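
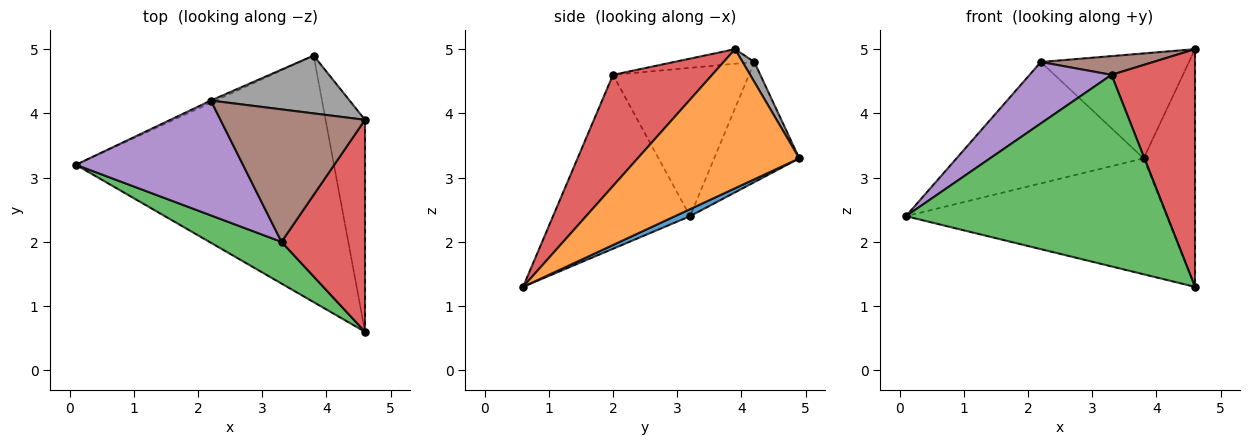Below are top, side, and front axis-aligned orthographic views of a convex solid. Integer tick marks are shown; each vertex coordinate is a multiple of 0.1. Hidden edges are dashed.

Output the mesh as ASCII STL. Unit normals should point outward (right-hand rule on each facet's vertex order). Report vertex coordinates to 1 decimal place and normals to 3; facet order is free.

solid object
 facet normal 0.025 0.425 -0.905
  outer loop
   vertex 3.8 4.9 3.3
   vertex 4.6 0.6 1.3
   vertex 0.1 3.2 2.4
  endloop
 endfacet
 facet normal 0.920 0.293 -0.261
  outer loop
   vertex 3.8 4.9 3.3
   vertex 4.6 3.9 5.0
   vertex 4.6 0.6 1.3
  endloop
 endfacet
 facet normal -0.456 -0.870 0.189
  outer loop
   vertex 3.3 2.0 4.6
   vertex 0.1 3.2 2.4
   vertex 4.6 0.6 1.3
  endloop
 endfacet
 facet normal 0.663 -0.559 0.498
  outer loop
   vertex 3.3 2.0 4.6
   vertex 4.6 0.6 1.3
   vertex 4.6 3.9 5.0
  endloop
 endfacet
 facet normal -0.617 -0.371 0.694
  outer loop
   vertex 2.2 4.2 4.8
   vertex 0.1 3.2 2.4
   vertex 3.3 2.0 4.6
  endloop
 endfacet
 facet normal -0.100 -0.139 0.985
  outer loop
   vertex 2.2 4.2 4.8
   vertex 3.3 2.0 4.6
   vertex 4.6 3.9 5.0
  endloop
 endfacet
 facet normal -0.414 0.910 -0.017
  outer loop
   vertex 2.2 4.2 4.8
   vertex 3.8 4.9 3.3
   vertex 0.1 3.2 2.4
  endloop
 endfacet
 facet normal 0.069 0.874 0.481
  outer loop
   vertex 2.2 4.2 4.8
   vertex 4.6 3.9 5.0
   vertex 3.8 4.9 3.3
  endloop
 endfacet
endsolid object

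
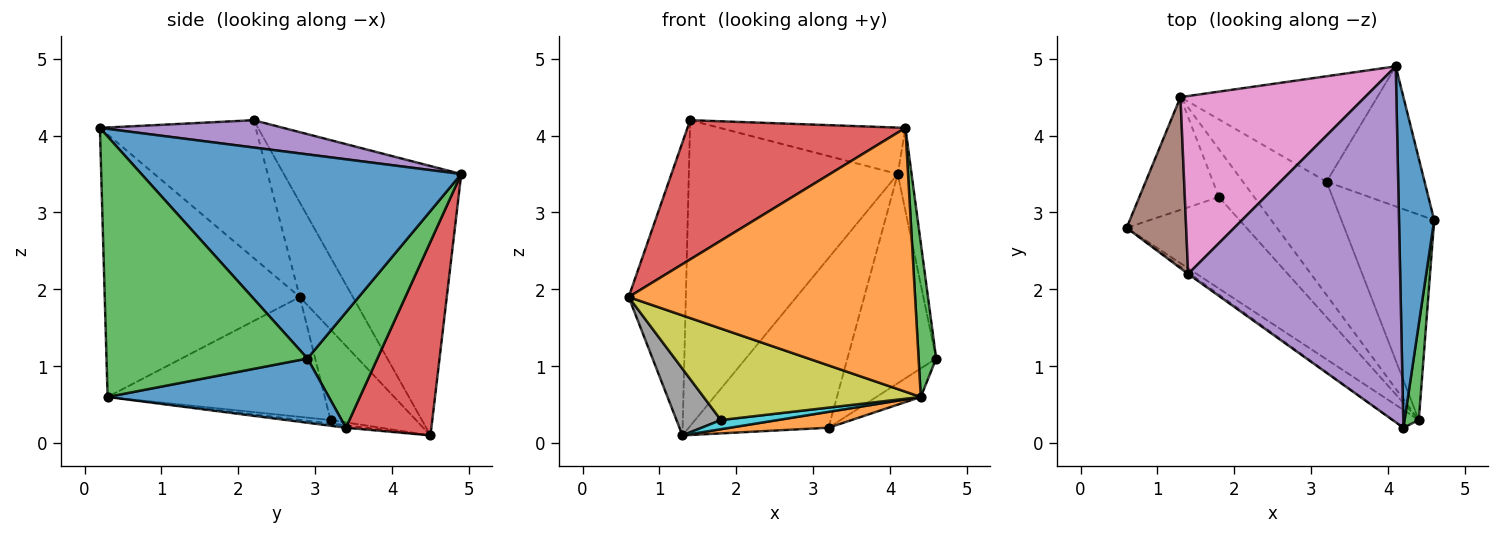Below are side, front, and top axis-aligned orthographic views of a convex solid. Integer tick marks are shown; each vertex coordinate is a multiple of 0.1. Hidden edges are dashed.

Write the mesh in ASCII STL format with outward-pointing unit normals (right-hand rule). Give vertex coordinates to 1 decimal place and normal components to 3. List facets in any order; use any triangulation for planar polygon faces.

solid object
 facet normal 0.985 0.043 0.170
  outer loop
   vertex 4.1 4.9 3.5
   vertex 4.2 0.2 4.1
   vertex 4.6 2.9 1.1
  endloop
 endfacet
 facet normal -0.562 -0.825 -0.056
  outer loop
   vertex 4.4 0.3 0.6
   vertex 4.2 0.2 4.1
   vertex 0.6 2.8 1.9
  endloop
 endfacet
 facet normal 0.995 -0.087 0.054
  outer loop
   vertex 4.4 0.3 0.6
   vertex 4.6 2.9 1.1
   vertex 4.2 0.2 4.1
  endloop
 endfacet
 facet normal -0.581 -0.814 -0.010
  outer loop
   vertex 1.4 2.2 4.2
   vertex 0.6 2.8 1.9
   vertex 4.2 0.2 4.1
  endloop
 endfacet
 facet normal 0.127 0.128 0.984
  outer loop
   vertex 1.4 2.2 4.2
   vertex 4.2 0.2 4.1
   vertex 4.1 4.9 3.5
  endloop
 endfacet
 facet normal -0.625 0.674 0.393
  outer loop
   vertex 1.4 2.2 4.2
   vertex 1.3 4.5 0.1
   vertex 0.6 2.8 1.9
  endloop
 endfacet
 facet normal -0.592 0.697 0.405
  outer loop
   vertex 1.4 2.2 4.2
   vertex 4.1 4.9 3.5
   vertex 1.3 4.5 0.1
  endloop
 endfacet
 facet normal -0.699 -0.364 -0.615
  outer loop
   vertex 1.8 3.2 0.3
   vertex 0.6 2.8 1.9
   vertex 1.3 4.5 0.1
  endloop
 endfacet
 facet normal -0.577 -0.577 -0.577
  outer loop
   vertex 1.8 3.2 0.3
   vertex 4.4 0.3 0.6
   vertex 0.6 2.8 1.9
  endloop
 endfacet
 facet normal -0.096 -0.187 -0.978
  outer loop
   vertex 1.8 3.2 0.3
   vertex 1.3 4.5 0.1
   vertex 4.4 0.3 0.6
  endloop
 endfacet
 facet normal 0.566 0.114 -0.817
  outer loop
   vertex 3.2 3.4 0.2
   vertex 4.6 2.9 1.1
   vertex 4.4 0.3 0.6
  endloop
 endfacet
 facet normal -0.028 -0.139 -0.990
  outer loop
   vertex 3.2 3.4 0.2
   vertex 4.4 0.3 0.6
   vertex 1.3 4.5 0.1
  endloop
 endfacet
 facet normal 0.548 0.695 -0.465
  outer loop
   vertex 3.2 3.4 0.2
   vertex 4.1 4.9 3.5
   vertex 4.6 2.9 1.1
  endloop
 endfacet
 facet normal 0.461 0.754 -0.468
  outer loop
   vertex 3.2 3.4 0.2
   vertex 1.3 4.5 0.1
   vertex 4.1 4.9 3.5
  endloop
 endfacet
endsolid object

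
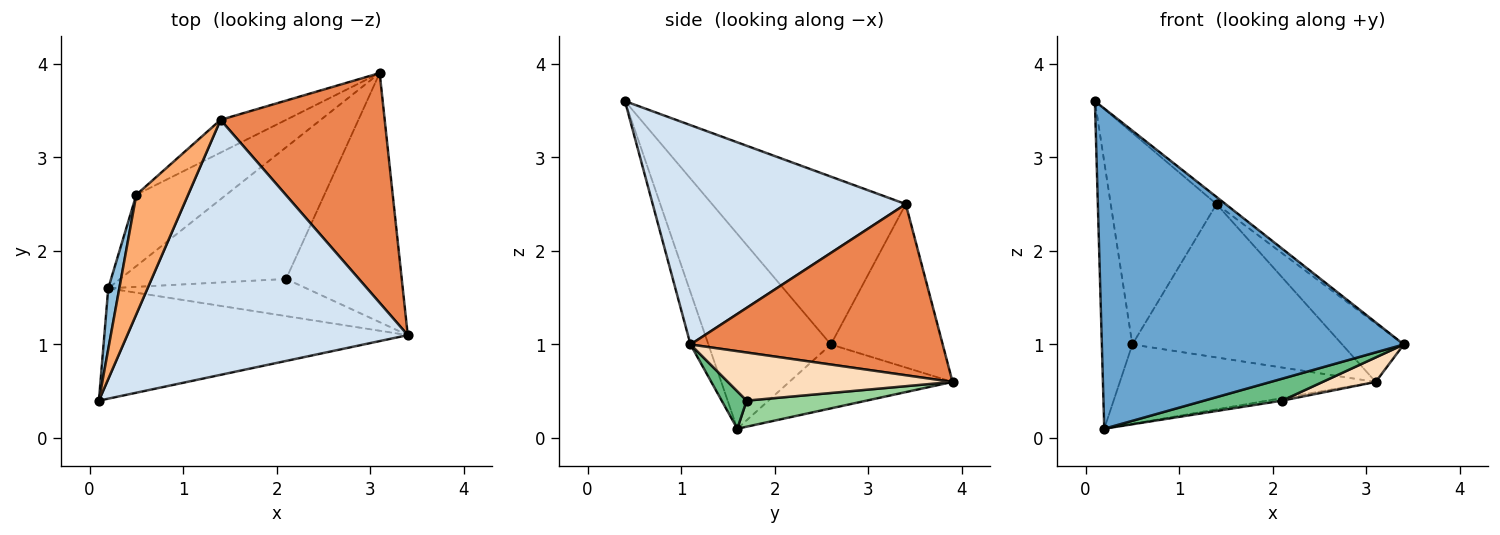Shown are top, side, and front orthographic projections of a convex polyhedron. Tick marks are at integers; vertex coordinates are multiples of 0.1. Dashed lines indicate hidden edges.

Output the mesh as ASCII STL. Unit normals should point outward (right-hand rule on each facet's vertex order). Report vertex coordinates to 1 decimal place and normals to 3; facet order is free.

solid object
 facet normal -0.056 -0.944 -0.325
  outer loop
   vertex 0.2 1.6 0.1
   vertex 3.4 1.1 1.0
   vertex 0.1 0.4 3.6
  endloop
 endfacet
 facet normal -0.969 0.241 0.055
  outer loop
   vertex 0.5 2.6 1.0
   vertex 0.2 1.6 0.1
   vertex 0.1 0.4 3.6
  endloop
 endfacet
 facet normal -0.429 0.672 -0.604
  outer loop
   vertex 0.5 2.6 1.0
   vertex 3.1 3.9 0.6
   vertex 0.2 1.6 0.1
  endloop
 endfacet
 facet normal 0.616 0.022 0.788
  outer loop
   vertex 1.4 3.4 2.5
   vertex 0.1 0.4 3.6
   vertex 3.4 1.1 1.0
  endloop
 endfacet
 facet normal 0.711 0.174 0.682
  outer loop
   vertex 1.4 3.4 2.5
   vertex 3.4 1.1 1.0
   vertex 3.1 3.9 0.6
  endloop
 endfacet
 facet normal -0.847 0.463 0.261
  outer loop
   vertex 1.4 3.4 2.5
   vertex 0.5 2.6 1.0
   vertex 0.1 0.4 3.6
  endloop
 endfacet
 facet normal -0.462 0.867 -0.185
  outer loop
   vertex 1.4 3.4 2.5
   vertex 3.1 3.9 0.6
   vertex 0.5 2.6 1.0
  endloop
 endfacet
 facet normal 0.383 -0.090 -0.919
  outer loop
   vertex 2.1 1.7 0.4
   vertex 3.1 3.9 0.6
   vertex 3.4 1.1 1.0
  endloop
 endfacet
 facet normal 0.161 -0.502 -0.850
  outer loop
   vertex 2.1 1.7 0.4
   vertex 3.4 1.1 1.0
   vertex 0.2 1.6 0.1
  endloop
 endfacet
 facet normal 0.155 0.019 -0.988
  outer loop
   vertex 2.1 1.7 0.4
   vertex 0.2 1.6 0.1
   vertex 3.1 3.9 0.6
  endloop
 endfacet
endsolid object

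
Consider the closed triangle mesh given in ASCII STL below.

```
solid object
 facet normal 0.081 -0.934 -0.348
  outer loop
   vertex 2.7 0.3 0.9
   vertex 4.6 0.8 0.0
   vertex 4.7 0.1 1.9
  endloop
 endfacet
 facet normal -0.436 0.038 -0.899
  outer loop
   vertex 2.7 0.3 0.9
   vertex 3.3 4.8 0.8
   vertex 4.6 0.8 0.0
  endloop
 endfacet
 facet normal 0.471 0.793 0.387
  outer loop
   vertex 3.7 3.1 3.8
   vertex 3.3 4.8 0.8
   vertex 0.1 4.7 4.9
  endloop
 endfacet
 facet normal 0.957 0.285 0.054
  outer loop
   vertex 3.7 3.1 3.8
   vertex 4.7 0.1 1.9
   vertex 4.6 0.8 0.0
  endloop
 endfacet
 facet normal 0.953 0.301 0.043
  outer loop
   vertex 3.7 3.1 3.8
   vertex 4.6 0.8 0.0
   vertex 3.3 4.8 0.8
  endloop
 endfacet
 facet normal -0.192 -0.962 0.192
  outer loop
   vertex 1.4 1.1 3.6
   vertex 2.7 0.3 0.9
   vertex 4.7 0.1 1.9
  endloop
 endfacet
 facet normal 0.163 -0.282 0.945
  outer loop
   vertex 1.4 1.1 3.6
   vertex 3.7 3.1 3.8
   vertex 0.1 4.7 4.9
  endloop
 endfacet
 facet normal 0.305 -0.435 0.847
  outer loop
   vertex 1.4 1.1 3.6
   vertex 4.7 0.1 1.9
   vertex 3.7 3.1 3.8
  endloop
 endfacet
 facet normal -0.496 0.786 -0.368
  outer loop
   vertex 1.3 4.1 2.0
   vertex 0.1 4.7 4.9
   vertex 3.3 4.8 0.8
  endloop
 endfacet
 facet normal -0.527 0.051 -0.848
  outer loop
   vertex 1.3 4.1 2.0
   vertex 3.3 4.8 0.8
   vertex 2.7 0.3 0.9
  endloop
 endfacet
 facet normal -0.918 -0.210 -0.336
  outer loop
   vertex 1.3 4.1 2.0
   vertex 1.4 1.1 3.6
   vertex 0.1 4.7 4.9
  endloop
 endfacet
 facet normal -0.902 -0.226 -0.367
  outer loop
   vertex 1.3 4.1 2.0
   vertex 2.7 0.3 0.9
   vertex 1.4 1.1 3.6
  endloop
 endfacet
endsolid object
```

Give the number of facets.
12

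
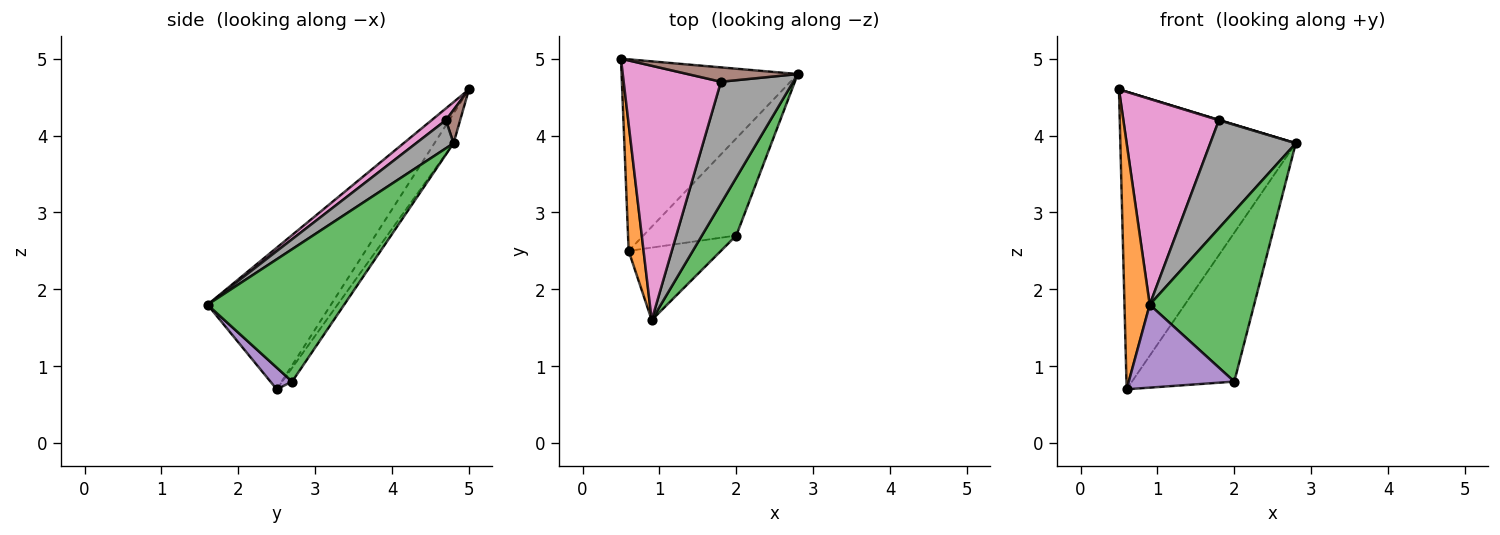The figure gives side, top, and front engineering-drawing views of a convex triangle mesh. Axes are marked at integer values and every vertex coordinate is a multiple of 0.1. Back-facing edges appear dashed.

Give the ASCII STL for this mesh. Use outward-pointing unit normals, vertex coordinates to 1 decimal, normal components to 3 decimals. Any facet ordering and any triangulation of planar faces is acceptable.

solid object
 facet normal -0.091 0.837 -0.539
  outer loop
   vertex 0.6 2.5 0.7
   vertex 0.5 5.0 4.6
   vertex 2.8 4.8 3.9
  endloop
 endfacet
 facet normal -0.975 -0.199 0.103
  outer loop
   vertex 0.6 2.5 0.7
   vertex 0.9 1.6 1.8
   vertex 0.5 5.0 4.6
  endloop
 endfacet
 facet normal 0.778 -0.595 0.202
  outer loop
   vertex 2.0 2.7 0.8
   vertex 2.8 4.8 3.9
   vertex 0.9 1.6 1.8
  endloop
 endfacet
 facet normal -0.080 0.835 -0.545
  outer loop
   vertex 2.0 2.7 0.8
   vertex 0.6 2.5 0.7
   vertex 2.8 4.8 3.9
  endloop
 endfacet
 facet normal 0.153 -0.744 -0.650
  outer loop
   vertex 2.0 2.7 0.8
   vertex 0.9 1.6 1.8
   vertex 0.6 2.5 0.7
  endloop
 endfacet
 facet normal 0.289 -0.022 0.957
  outer loop
   vertex 1.8 4.7 4.2
   vertex 2.8 4.8 3.9
   vertex 0.5 5.0 4.6
  endloop
 endfacet
 facet normal 0.094 -0.626 0.774
  outer loop
   vertex 1.8 4.7 4.2
   vertex 0.5 5.0 4.6
   vertex 0.9 1.6 1.8
  endloop
 endfacet
 facet normal 0.279 -0.637 0.718
  outer loop
   vertex 1.8 4.7 4.2
   vertex 0.9 1.6 1.8
   vertex 2.8 4.8 3.9
  endloop
 endfacet
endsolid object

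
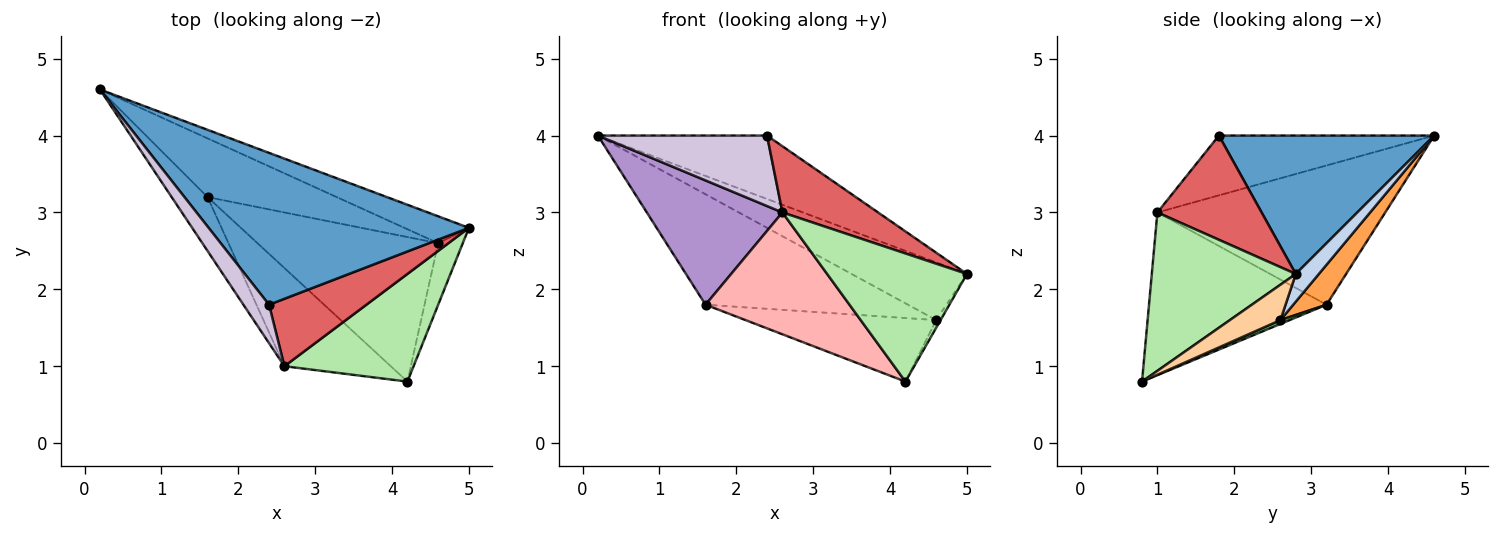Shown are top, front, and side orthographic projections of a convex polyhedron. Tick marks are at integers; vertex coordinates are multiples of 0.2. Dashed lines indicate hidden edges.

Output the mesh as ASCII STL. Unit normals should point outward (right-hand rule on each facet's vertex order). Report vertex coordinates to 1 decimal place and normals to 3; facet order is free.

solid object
 facet normal 0.440 0.346 0.828
  outer loop
   vertex 2.4 1.8 4.0
   vertex 5.0 2.8 2.2
   vertex 0.2 4.6 4.0
  endloop
 endfacet
 facet normal 0.178 0.892 -0.416
  outer loop
   vertex 4.6 2.6 1.6
   vertex 0.2 4.6 4.0
   vertex 5.0 2.8 2.2
  endloop
 endfacet
 facet normal 0.144 0.874 -0.465
  outer loop
   vertex 4.6 2.6 1.6
   vertex 1.6 3.2 1.8
   vertex 0.2 4.6 4.0
  endloop
 endfacet
 facet normal 0.819 0.071 -0.570
  outer loop
   vertex 4.6 2.6 1.6
   vertex 5.0 2.8 2.2
   vertex 4.2 0.8 0.8
  endloop
 endfacet
 facet normal 0.019 0.402 -0.915
  outer loop
   vertex 4.6 2.6 1.6
   vertex 4.2 0.8 0.8
   vertex 1.6 3.2 1.8
  endloop
 endfacet
 facet normal 0.619 -0.601 0.505
  outer loop
   vertex 2.6 1.0 3.0
   vertex 4.2 0.8 0.8
   vertex 5.0 2.8 2.2
  endloop
 endfacet
 facet normal 0.607 -0.557 0.567
  outer loop
   vertex 2.6 1.0 3.0
   vertex 5.0 2.8 2.2
   vertex 2.4 1.8 4.0
  endloop
 endfacet
 facet normal -0.693 -0.562 -0.453
  outer loop
   vertex 2.6 1.0 3.0
   vertex 1.6 3.2 1.8
   vertex 4.2 0.8 0.8
  endloop
 endfacet
 facet normal -0.839 -0.499 -0.216
  outer loop
   vertex 2.6 1.0 3.0
   vertex 0.2 4.6 4.0
   vertex 1.6 3.2 1.8
  endloop
 endfacet
 facet normal -0.745 -0.585 0.319
  outer loop
   vertex 2.6 1.0 3.0
   vertex 2.4 1.8 4.0
   vertex 0.2 4.6 4.0
  endloop
 endfacet
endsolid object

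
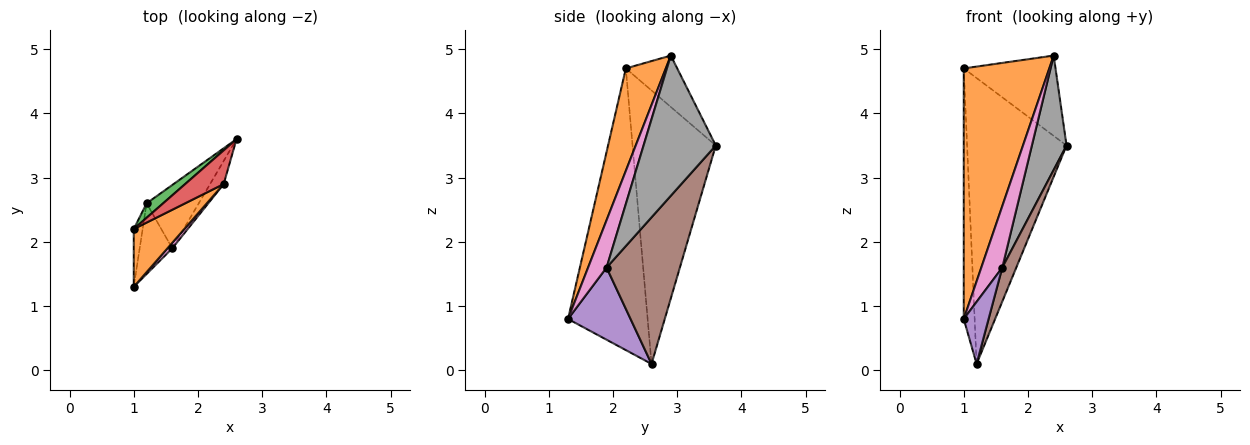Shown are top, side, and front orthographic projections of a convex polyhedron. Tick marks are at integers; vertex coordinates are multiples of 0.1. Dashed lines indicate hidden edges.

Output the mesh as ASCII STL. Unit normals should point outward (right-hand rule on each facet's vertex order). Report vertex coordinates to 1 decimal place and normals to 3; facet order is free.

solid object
 facet normal -0.990 0.136 -0.031
  outer loop
   vertex 1.0 2.2 4.7
   vertex 1.2 2.6 0.1
   vertex 1.0 1.3 0.8
  endloop
 endfacet
 facet normal 0.414 -0.887 0.205
  outer loop
   vertex 1.0 2.2 4.7
   vertex 1.0 1.3 0.8
   vertex 2.4 2.9 4.9
  endloop
 endfacet
 facet normal -0.641 0.766 0.039
  outer loop
   vertex 1.0 2.2 4.7
   vertex 2.6 3.6 3.5
   vertex 1.2 2.6 0.1
  endloop
 endfacet
 facet normal -0.459 0.819 0.344
  outer loop
   vertex 1.0 2.2 4.7
   vertex 2.4 2.9 4.9
   vertex 2.6 3.6 3.5
  endloop
 endfacet
 facet normal 0.857 -0.340 -0.387
  outer loop
   vertex 1.6 1.9 1.6
   vertex 1.0 1.3 0.8
   vertex 1.2 2.6 0.1
  endloop
 endfacet
 facet normal 0.927 -0.177 -0.330
  outer loop
   vertex 1.6 1.9 1.6
   vertex 1.2 2.6 0.1
   vertex 2.6 3.6 3.5
  endloop
 endfacet
 facet normal 0.659 -0.749 0.067
  outer loop
   vertex 1.6 1.9 1.6
   vertex 2.4 2.9 4.9
   vertex 1.0 1.3 0.8
  endloop
 endfacet
 facet normal 0.898 -0.431 -0.087
  outer loop
   vertex 1.6 1.9 1.6
   vertex 2.6 3.6 3.5
   vertex 2.4 2.9 4.9
  endloop
 endfacet
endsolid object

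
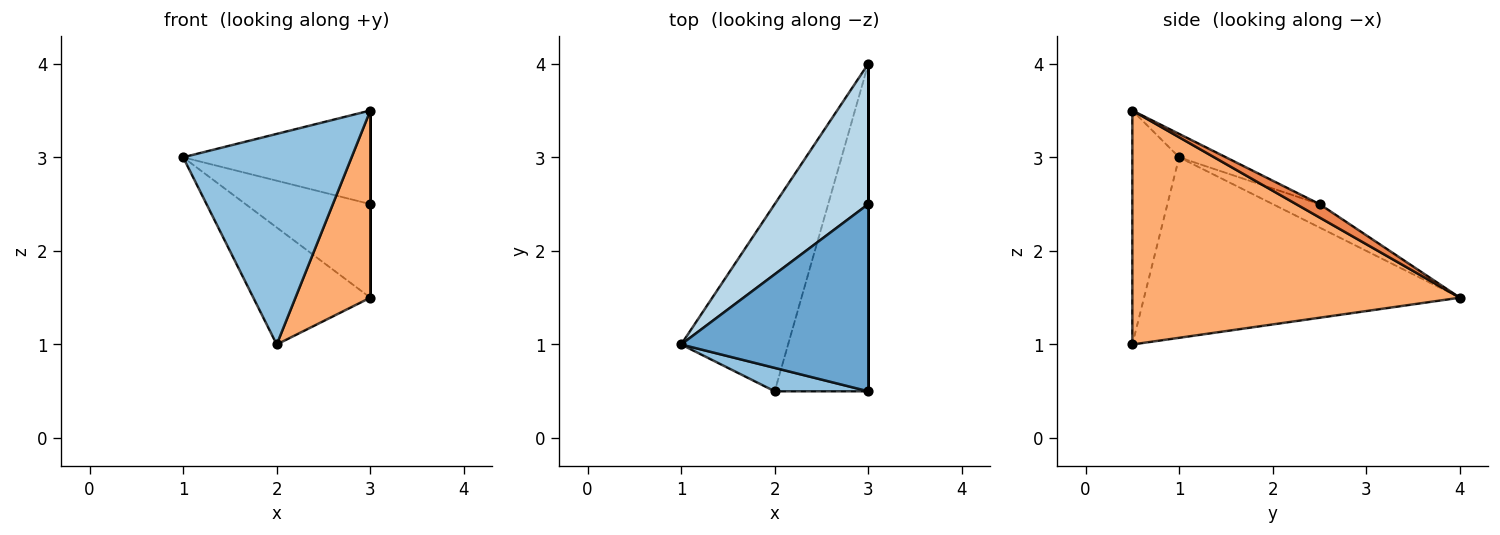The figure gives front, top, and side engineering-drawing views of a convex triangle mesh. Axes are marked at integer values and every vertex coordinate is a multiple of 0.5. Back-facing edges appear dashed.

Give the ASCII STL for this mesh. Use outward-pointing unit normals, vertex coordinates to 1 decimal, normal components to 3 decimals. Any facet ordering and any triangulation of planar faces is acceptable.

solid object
 facet normal -0.111 0.444 0.889
  outer loop
   vertex 3.0 0.5 3.5
   vertex 3.0 2.5 2.5
   vertex 1.0 1.0 3.0
  endloop
 endfacet
 facet normal -0.266 -0.958 0.106
  outer loop
   vertex 2.0 0.5 1.0
   vertex 3.0 0.5 3.5
   vertex 1.0 1.0 3.0
  endloop
 endfacet
 facet normal -0.204 0.543 0.815
  outer loop
   vertex 3.0 4.0 1.5
   vertex 1.0 1.0 3.0
   vertex 3.0 2.5 2.5
  endloop
 endfacet
 facet normal -0.820 0.304 -0.486
  outer loop
   vertex 3.0 4.0 1.5
   vertex 2.0 0.5 1.0
   vertex 1.0 1.0 3.0
  endloop
 endfacet
 facet normal 1.000 0.000 0.000
  outer loop
   vertex 3.0 4.0 1.5
   vertex 3.0 2.5 2.5
   vertex 3.0 0.5 3.5
  endloop
 endfacet
 facet normal 0.908 -0.208 -0.363
  outer loop
   vertex 3.0 4.0 1.5
   vertex 3.0 0.5 3.5
   vertex 2.0 0.5 1.0
  endloop
 endfacet
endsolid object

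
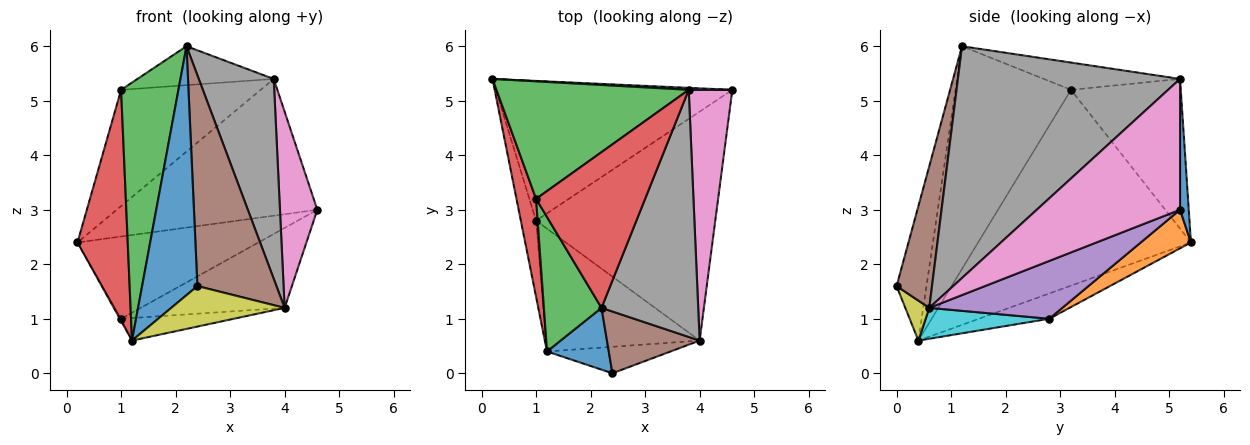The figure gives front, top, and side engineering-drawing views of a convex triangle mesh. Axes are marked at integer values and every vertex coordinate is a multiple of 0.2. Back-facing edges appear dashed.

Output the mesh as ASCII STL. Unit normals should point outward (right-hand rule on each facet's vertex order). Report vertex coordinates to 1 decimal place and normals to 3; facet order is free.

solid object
 facet normal 0.043 0.999 0.014
  outer loop
   vertex 3.8 5.2 5.4
   vertex 4.6 5.2 3.0
   vertex 0.2 5.4 2.4
  endloop
 endfacet
 facet normal 0.139 0.502 -0.853
  outer loop
   vertex 1.0 2.8 1.0
   vertex 0.2 5.4 2.4
   vertex 4.6 5.2 3.0
  endloop
 endfacet
 facet normal -0.484 0.616 0.622
  outer loop
   vertex 1.0 3.2 5.2
   vertex 3.8 5.2 5.4
   vertex 0.2 5.4 2.4
  endloop
 endfacet
 facet normal -0.236 0.236 0.943
  outer loop
   vertex 1.0 3.2 5.2
   vertex 2.2 1.2 6.0
   vertex 3.8 5.2 5.4
  endloop
 endfacet
 facet normal 0.291 0.315 -0.903
  outer loop
   vertex 4.0 0.6 1.2
   vertex 1.0 2.8 1.0
   vertex 4.6 5.2 3.0
  endloop
 endfacet
 facet normal 0.395 -0.882 0.258
  outer loop
   vertex 4.0 0.6 1.2
   vertex 2.2 1.2 6.0
   vertex 2.4 0.0 1.6
  endloop
 endfacet
 facet normal 0.921 -0.240 0.307
  outer loop
   vertex 4.0 0.6 1.2
   vertex 4.6 5.2 3.0
   vertex 3.8 5.2 5.4
  endloop
 endfacet
 facet normal 0.881 -0.297 0.368
  outer loop
   vertex 4.0 0.6 1.2
   vertex 3.8 5.2 5.4
   vertex 2.2 1.2 6.0
  endloop
 endfacet
 facet normal 0.174 -0.824 -0.539
  outer loop
   vertex 1.2 0.4 0.6
   vertex 4.0 0.6 1.2
   vertex 2.4 0.0 1.6
  endloop
 endfacet
 facet normal 0.194 0.177 -0.965
  outer loop
   vertex 1.2 0.4 0.6
   vertex 1.0 2.8 1.0
   vertex 4.0 0.6 1.2
  endloop
 endfacet
 facet normal -0.464 -0.860 0.213
  outer loop
   vertex 1.2 0.4 0.6
   vertex 2.4 0.0 1.6
   vertex 2.2 1.2 6.0
  endloop
 endfacet
 facet normal -0.856 0.015 -0.517
  outer loop
   vertex 1.2 0.4 0.6
   vertex 0.2 5.4 2.4
   vertex 1.0 2.8 1.0
  endloop
 endfacet
 facet normal -0.873 -0.433 0.226
  outer loop
   vertex 1.2 0.4 0.6
   vertex 2.2 1.2 6.0
   vertex 1.0 3.2 5.2
  endloop
 endfacet
 facet normal -0.969 -0.229 0.097
  outer loop
   vertex 1.2 0.4 0.6
   vertex 1.0 3.2 5.2
   vertex 0.2 5.4 2.4
  endloop
 endfacet
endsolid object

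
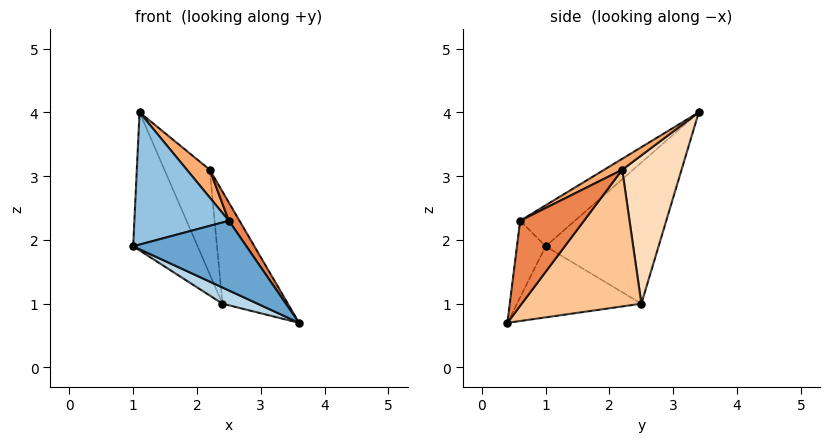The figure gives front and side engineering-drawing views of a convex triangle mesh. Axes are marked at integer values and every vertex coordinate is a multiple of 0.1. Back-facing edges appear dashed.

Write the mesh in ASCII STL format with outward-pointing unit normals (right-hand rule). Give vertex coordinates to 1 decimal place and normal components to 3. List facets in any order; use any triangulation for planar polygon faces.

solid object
 facet normal -0.245 -0.968 -0.048
  outer loop
   vertex 2.5 0.6 2.3
   vertex 1.0 1.0 1.9
   vertex 3.6 0.4 0.7
  endloop
 endfacet
 facet normal -0.352 -0.608 0.712
  outer loop
   vertex 2.5 0.6 2.3
   vertex 1.1 3.4 4.0
   vertex 1.0 1.0 1.9
  endloop
 endfacet
 facet normal -0.439 -0.124 -0.890
  outer loop
   vertex 2.4 2.5 1.0
   vertex 3.6 0.4 0.7
   vertex 1.0 1.0 1.9
  endloop
 endfacet
 facet normal -0.769 0.439 -0.465
  outer loop
   vertex 2.4 2.5 1.0
   vertex 1.0 1.0 1.9
   vertex 1.1 3.4 4.0
  endloop
 endfacet
 facet normal 0.809 -0.135 0.573
  outer loop
   vertex 2.2 2.2 3.1
   vertex 2.5 0.6 2.3
   vertex 3.6 0.4 0.7
  endloop
 endfacet
 facet normal 0.300 -0.381 0.875
  outer loop
   vertex 2.2 2.2 3.1
   vertex 1.1 3.4 4.0
   vertex 2.5 0.6 2.3
  endloop
 endfacet
 facet normal 0.867 0.474 0.150
  outer loop
   vertex 2.2 2.2 3.1
   vertex 3.6 0.4 0.7
   vertex 2.4 2.5 1.0
  endloop
 endfacet
 facet normal 0.785 0.599 0.160
  outer loop
   vertex 2.2 2.2 3.1
   vertex 2.4 2.5 1.0
   vertex 1.1 3.4 4.0
  endloop
 endfacet
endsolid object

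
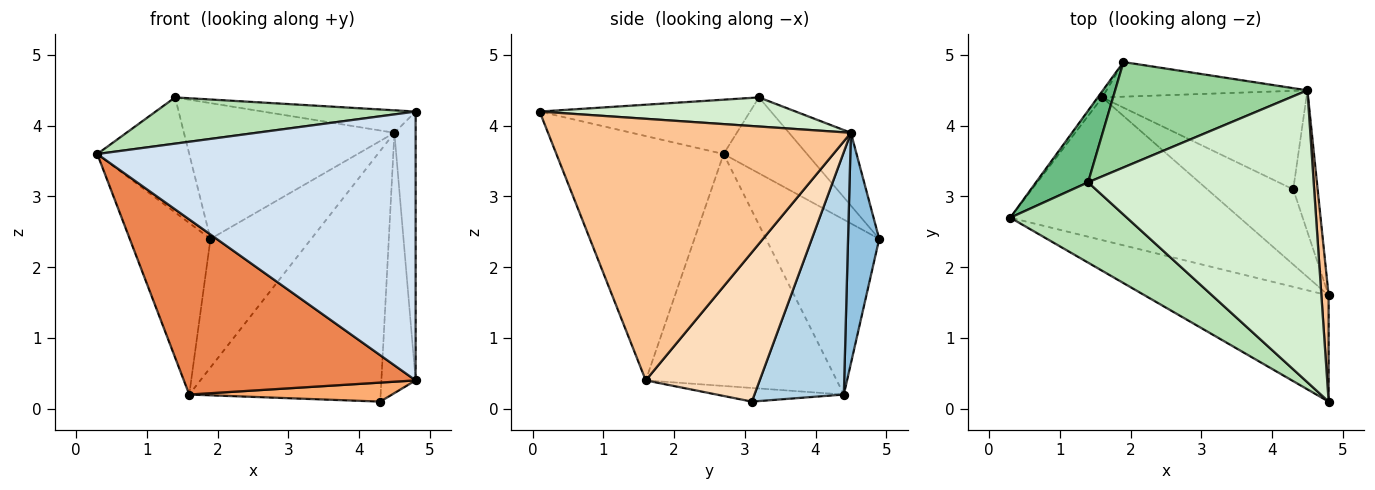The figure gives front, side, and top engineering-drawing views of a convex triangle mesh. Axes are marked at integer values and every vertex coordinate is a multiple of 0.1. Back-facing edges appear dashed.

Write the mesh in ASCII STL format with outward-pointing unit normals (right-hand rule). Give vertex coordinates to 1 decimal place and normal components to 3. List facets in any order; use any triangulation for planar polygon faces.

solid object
 facet normal -0.814 0.581 -0.021
  outer loop
   vertex 1.6 4.4 0.2
   vertex 0.3 2.7 3.6
   vertex 1.9 4.9 2.4
  endloop
 endfacet
 facet normal 0.286 0.925 -0.249
  outer loop
   vertex 4.5 4.5 3.9
   vertex 1.6 4.4 0.2
   vertex 1.9 4.9 2.4
  endloop
 endfacet
 facet normal 0.399 0.854 -0.335
  outer loop
   vertex 4.5 4.5 3.9
   vertex 4.3 3.1 0.1
   vertex 1.6 4.4 0.2
  endloop
 endfacet
 facet normal -0.439 -0.836 -0.330
  outer loop
   vertex 4.8 1.6 0.4
   vertex 4.8 0.1 4.2
   vertex 0.3 2.7 3.6
  endloop
 endfacet
 facet normal -0.538 -0.653 -0.532
  outer loop
   vertex 4.8 1.6 0.4
   vertex 0.3 2.7 3.6
   vertex 1.6 4.4 0.2
  endloop
 endfacet
 facet normal -0.152 -0.242 -0.958
  outer loop
   vertex 4.8 1.6 0.4
   vertex 1.6 4.4 0.2
   vertex 4.3 3.1 0.1
  endloop
 endfacet
 facet normal 0.997 0.070 0.028
  outer loop
   vertex 4.8 1.6 0.4
   vertex 4.5 4.5 3.9
   vertex 4.8 0.1 4.2
  endloop
 endfacet
 facet normal 0.946 0.284 -0.155
  outer loop
   vertex 4.8 1.6 0.4
   vertex 4.3 3.1 0.1
   vertex 4.5 4.5 3.9
  endloop
 endfacet
 facet normal -0.610 0.672 0.419
  outer loop
   vertex 1.4 3.2 4.4
   vertex 1.9 4.9 2.4
   vertex 0.3 2.7 3.6
  endloop
 endfacet
 facet normal -0.226 0.769 0.597
  outer loop
   vertex 1.4 3.2 4.4
   vertex 4.5 4.5 3.9
   vertex 1.9 4.9 2.4
  endloop
 endfacet
 facet normal -0.374 -0.462 0.804
  outer loop
   vertex 1.4 3.2 4.4
   vertex 0.3 2.7 3.6
   vertex 4.8 0.1 4.2
  endloop
 endfacet
 facet normal 0.128 0.076 0.989
  outer loop
   vertex 1.4 3.2 4.4
   vertex 4.8 0.1 4.2
   vertex 4.5 4.5 3.9
  endloop
 endfacet
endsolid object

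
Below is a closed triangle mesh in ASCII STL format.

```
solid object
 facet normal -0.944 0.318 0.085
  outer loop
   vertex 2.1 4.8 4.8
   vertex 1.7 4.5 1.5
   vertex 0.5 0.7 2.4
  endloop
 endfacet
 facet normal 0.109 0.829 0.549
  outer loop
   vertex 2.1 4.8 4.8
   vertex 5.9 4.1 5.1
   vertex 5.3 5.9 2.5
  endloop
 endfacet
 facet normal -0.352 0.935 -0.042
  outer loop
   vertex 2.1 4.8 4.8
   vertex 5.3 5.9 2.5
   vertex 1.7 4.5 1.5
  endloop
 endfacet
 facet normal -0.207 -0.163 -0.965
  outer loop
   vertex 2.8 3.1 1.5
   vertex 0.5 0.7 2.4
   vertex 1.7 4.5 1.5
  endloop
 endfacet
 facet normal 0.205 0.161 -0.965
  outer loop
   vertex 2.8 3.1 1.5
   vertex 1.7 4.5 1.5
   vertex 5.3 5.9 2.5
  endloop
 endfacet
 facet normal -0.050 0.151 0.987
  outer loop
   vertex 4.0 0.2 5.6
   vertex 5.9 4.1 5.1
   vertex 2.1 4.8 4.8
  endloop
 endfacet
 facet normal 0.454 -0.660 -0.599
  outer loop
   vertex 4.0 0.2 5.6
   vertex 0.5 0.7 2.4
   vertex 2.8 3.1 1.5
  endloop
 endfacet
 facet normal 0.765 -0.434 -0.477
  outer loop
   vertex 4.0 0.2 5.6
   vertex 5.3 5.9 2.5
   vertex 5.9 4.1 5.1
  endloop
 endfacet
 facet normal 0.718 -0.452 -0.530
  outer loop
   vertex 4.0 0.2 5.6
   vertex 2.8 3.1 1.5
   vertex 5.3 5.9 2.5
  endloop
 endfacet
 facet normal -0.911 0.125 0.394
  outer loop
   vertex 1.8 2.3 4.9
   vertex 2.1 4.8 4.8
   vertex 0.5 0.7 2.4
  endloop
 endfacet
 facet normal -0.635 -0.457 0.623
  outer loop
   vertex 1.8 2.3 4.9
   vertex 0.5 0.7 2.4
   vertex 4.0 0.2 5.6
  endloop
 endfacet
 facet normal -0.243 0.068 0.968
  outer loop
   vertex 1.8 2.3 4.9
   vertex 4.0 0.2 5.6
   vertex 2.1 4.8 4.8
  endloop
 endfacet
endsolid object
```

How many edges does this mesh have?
18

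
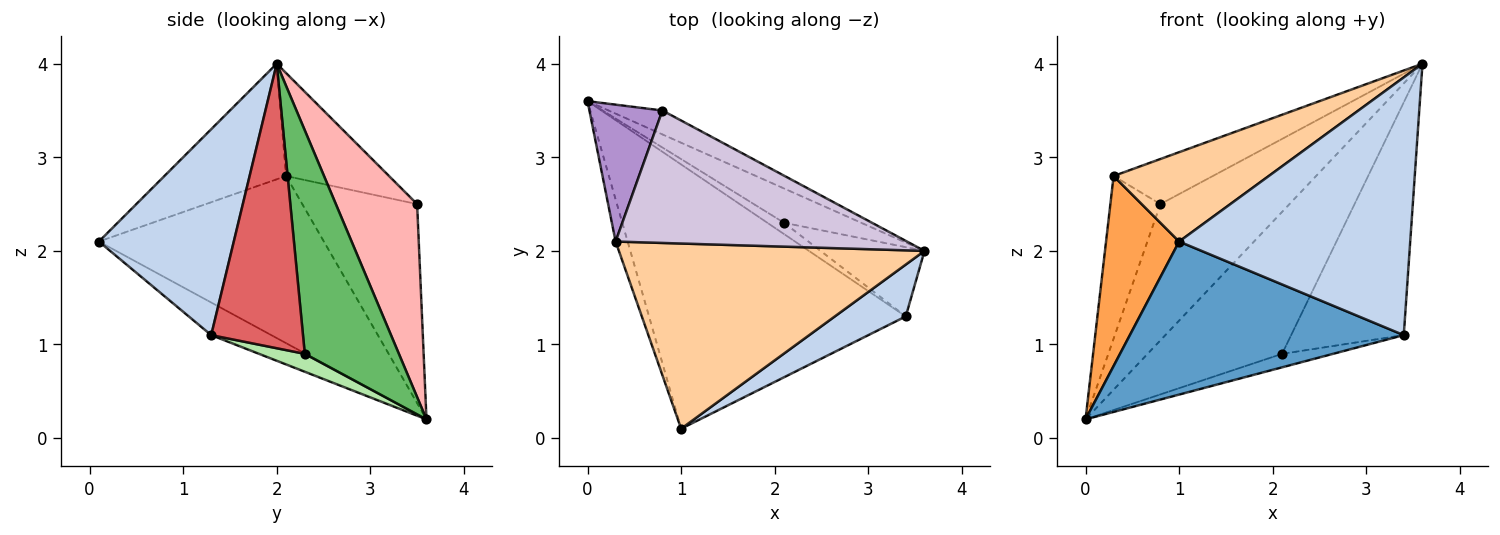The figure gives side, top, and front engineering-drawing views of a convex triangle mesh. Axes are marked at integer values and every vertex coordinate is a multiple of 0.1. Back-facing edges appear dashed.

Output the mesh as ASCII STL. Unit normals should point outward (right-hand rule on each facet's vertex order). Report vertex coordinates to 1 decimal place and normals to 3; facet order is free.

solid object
 facet normal -0.109 -0.498 -0.860
  outer loop
   vertex 3.4 1.3 1.1
   vertex 1.0 0.1 2.1
   vertex 0.0 3.6 0.2
  endloop
 endfacet
 facet normal 0.497 -0.851 0.171
  outer loop
   vertex 3.4 1.3 1.1
   vertex 3.6 2.0 4.0
   vertex 1.0 0.1 2.1
  endloop
 endfacet
 facet normal -0.949 -0.308 -0.068
  outer loop
   vertex 0.3 2.1 2.8
   vertex 0.0 3.6 0.2
   vertex 1.0 0.1 2.1
  endloop
 endfacet
 facet normal -0.322 -0.411 0.853
  outer loop
   vertex 0.3 2.1 2.8
   vertex 1.0 0.1 2.1
   vertex 3.6 2.0 4.0
  endloop
 endfacet
 facet normal 0.562 0.804 -0.194
  outer loop
   vertex 2.1 2.3 0.9
   vertex 0.0 3.6 0.2
   vertex 3.6 2.0 4.0
  endloop
 endfacet
 facet normal 0.567 0.632 -0.529
  outer loop
   vertex 2.1 2.3 0.9
   vertex 3.4 1.3 1.1
   vertex 0.0 3.6 0.2
  endloop
 endfacet
 facet normal 0.616 0.755 -0.225
  outer loop
   vertex 2.1 2.3 0.9
   vertex 3.6 2.0 4.0
   vertex 3.4 1.3 1.1
  endloop
 endfacet
 facet normal 0.527 0.837 -0.147
  outer loop
   vertex 0.8 3.5 2.5
   vertex 3.6 2.0 4.0
   vertex 0.0 3.6 0.2
  endloop
 endfacet
 facet normal -0.869 0.379 0.319
  outer loop
   vertex 0.8 3.5 2.5
   vertex 0.0 3.6 0.2
   vertex 0.3 2.1 2.8
  endloop
 endfacet
 facet normal -0.317 0.306 0.898
  outer loop
   vertex 0.8 3.5 2.5
   vertex 0.3 2.1 2.8
   vertex 3.6 2.0 4.0
  endloop
 endfacet
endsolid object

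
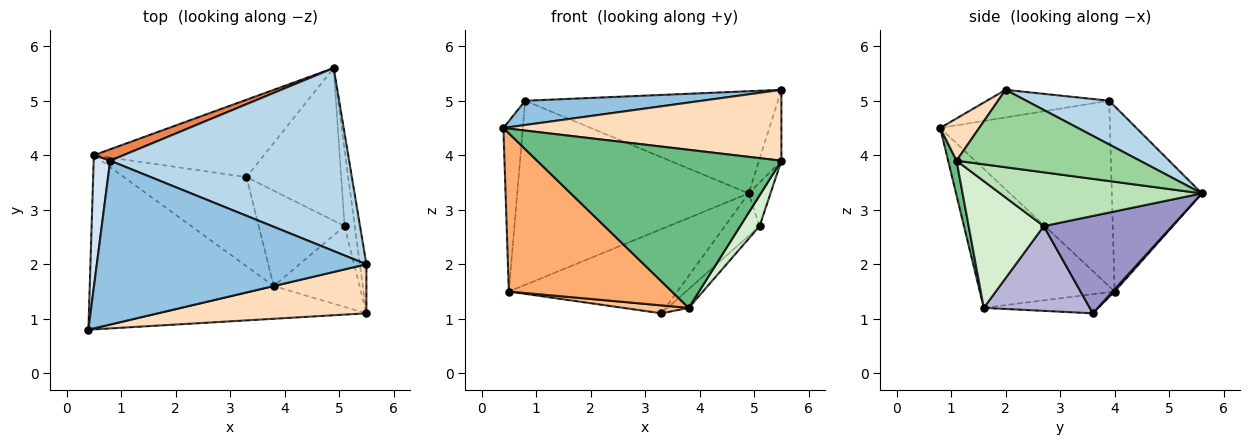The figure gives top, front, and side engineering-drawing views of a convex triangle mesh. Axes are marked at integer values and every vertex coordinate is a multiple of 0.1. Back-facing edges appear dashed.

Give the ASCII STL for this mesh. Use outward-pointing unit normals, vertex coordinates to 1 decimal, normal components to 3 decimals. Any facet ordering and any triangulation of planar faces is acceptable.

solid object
 facet normal 0.009 0.737 -0.676
  outer loop
   vertex 0.5 4.0 1.5
   vertex 4.9 5.6 3.3
   vertex 3.3 3.6 1.1
  endloop
 endfacet
 facet normal -0.101 -0.146 0.984
  outer loop
   vertex 0.8 3.9 5.0
   vertex 0.4 0.8 4.5
   vertex 5.5 2.0 5.2
  endloop
 endfacet
 facet normal 0.158 0.481 0.862
  outer loop
   vertex 0.8 3.9 5.0
   vertex 5.5 2.0 5.2
   vertex 4.9 5.6 3.3
  endloop
 endfacet
 facet normal -0.990 0.113 0.088
  outer loop
   vertex 0.8 3.9 5.0
   vertex 0.5 4.0 1.5
   vertex 0.4 0.8 4.5
  endloop
 endfacet
 facet normal -0.362 0.930 0.058
  outer loop
   vertex 0.8 3.9 5.0
   vertex 4.9 5.6 3.3
   vertex 0.5 4.0 1.5
  endloop
 endfacet
 facet normal -0.487 -0.589 -0.645
  outer loop
   vertex 3.8 1.6 1.2
   vertex 0.4 0.8 4.5
   vertex 0.5 4.0 1.5
  endloop
 endfacet
 facet normal -0.153 -0.087 -0.984
  outer loop
   vertex 3.8 1.6 1.2
   vertex 0.5 4.0 1.5
   vertex 3.3 3.6 1.1
  endloop
 endfacet
 facet normal 0.115 -0.817 0.565
  outer loop
   vertex 5.5 1.1 3.9
   vertex 5.5 2.0 5.2
   vertex 0.4 0.8 4.5
  endloop
 endfacet
 facet normal 0.034 -0.979 -0.202
  outer loop
   vertex 5.5 1.1 3.9
   vertex 0.4 0.8 4.5
   vertex 3.8 1.6 1.2
  endloop
 endfacet
 facet normal 0.989 0.121 -0.084
  outer loop
   vertex 5.5 1.1 3.9
   vertex 4.9 5.6 3.3
   vertex 5.5 2.0 5.2
  endloop
 endfacet
 facet normal 0.977 0.106 -0.185
  outer loop
   vertex 5.1 2.7 2.7
   vertex 4.9 5.6 3.3
   vertex 5.5 1.1 3.9
  endloop
 endfacet
 facet normal 0.810 -0.209 -0.548
  outer loop
   vertex 5.1 2.7 2.7
   vertex 5.5 1.1 3.9
   vertex 3.8 1.6 1.2
  endloop
 endfacet
 facet normal 0.704 0.190 -0.685
  outer loop
   vertex 5.1 2.7 2.7
   vertex 3.3 3.6 1.1
   vertex 4.9 5.6 3.3
  endloop
 endfacet
 facet normal 0.696 0.139 -0.705
  outer loop
   vertex 5.1 2.7 2.7
   vertex 3.8 1.6 1.2
   vertex 3.3 3.6 1.1
  endloop
 endfacet
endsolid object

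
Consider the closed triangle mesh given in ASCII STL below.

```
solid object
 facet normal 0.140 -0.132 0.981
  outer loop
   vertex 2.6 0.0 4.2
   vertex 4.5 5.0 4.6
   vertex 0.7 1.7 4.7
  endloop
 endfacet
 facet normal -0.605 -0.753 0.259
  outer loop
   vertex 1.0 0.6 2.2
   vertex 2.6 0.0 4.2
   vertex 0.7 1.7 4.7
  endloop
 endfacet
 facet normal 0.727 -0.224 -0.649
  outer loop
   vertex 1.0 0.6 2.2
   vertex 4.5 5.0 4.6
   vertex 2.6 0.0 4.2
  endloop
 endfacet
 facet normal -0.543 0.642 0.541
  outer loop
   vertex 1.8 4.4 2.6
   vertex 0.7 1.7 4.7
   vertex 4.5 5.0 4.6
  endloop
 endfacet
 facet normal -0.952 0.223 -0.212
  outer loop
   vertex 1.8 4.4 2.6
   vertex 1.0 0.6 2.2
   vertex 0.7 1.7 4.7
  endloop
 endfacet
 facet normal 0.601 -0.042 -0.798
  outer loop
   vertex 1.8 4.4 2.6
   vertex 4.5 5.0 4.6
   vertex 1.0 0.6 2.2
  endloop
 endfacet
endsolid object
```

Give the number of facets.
6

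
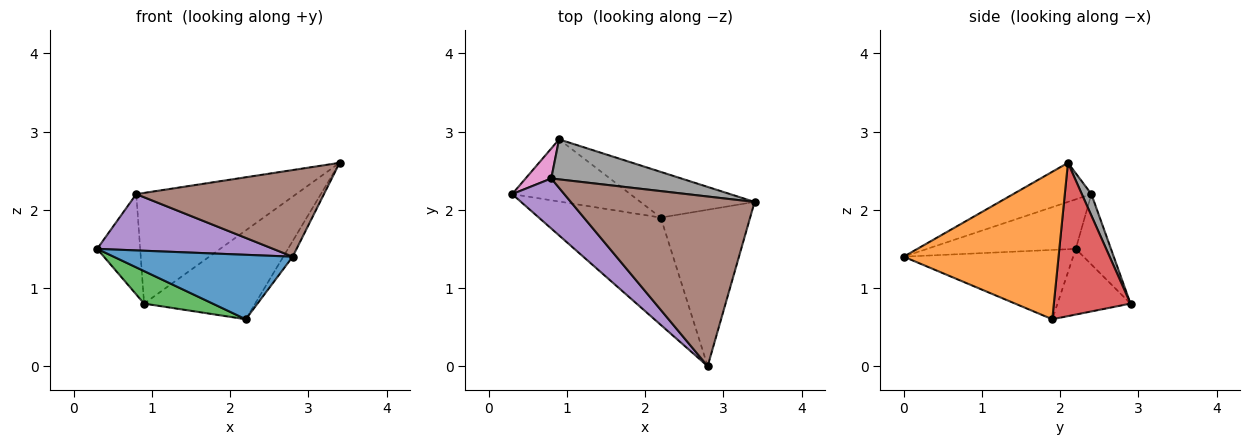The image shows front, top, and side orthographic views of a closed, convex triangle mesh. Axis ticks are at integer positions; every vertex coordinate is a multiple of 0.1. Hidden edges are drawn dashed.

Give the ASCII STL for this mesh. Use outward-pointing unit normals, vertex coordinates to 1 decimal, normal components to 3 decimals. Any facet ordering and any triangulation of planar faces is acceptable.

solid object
 facet normal -0.438 -0.463 -0.771
  outer loop
   vertex 2.2 1.9 0.6
   vertex 2.8 0.0 1.4
   vertex 0.3 2.2 1.5
  endloop
 endfacet
 facet normal 0.854 0.052 -0.518
  outer loop
   vertex 2.2 1.9 0.6
   vertex 3.4 2.1 2.6
   vertex 2.8 0.0 1.4
  endloop
 endfacet
 facet normal -0.442 -0.416 -0.795
  outer loop
   vertex 0.9 2.9 0.8
   vertex 2.2 1.9 0.6
   vertex 0.3 2.2 1.5
  endloop
 endfacet
 facet normal 0.523 0.758 -0.390
  outer loop
   vertex 0.9 2.9 0.8
   vertex 3.4 2.1 2.6
   vertex 2.2 1.9 0.6
  endloop
 endfacet
 facet normal -0.534 -0.632 0.562
  outer loop
   vertex 0.8 2.4 2.2
   vertex 0.3 2.2 1.5
   vertex 2.8 0.0 1.4
  endloop
 endfacet
 facet normal -0.186 -0.447 0.875
  outer loop
   vertex 0.8 2.4 2.2
   vertex 2.8 0.0 1.4
   vertex 3.4 2.1 2.6
  endloop
 endfacet
 facet normal -0.617 0.754 0.225
  outer loop
   vertex 0.8 2.4 2.2
   vertex 0.9 2.9 0.8
   vertex 0.3 2.2 1.5
  endloop
 endfacet
 facet normal 0.056 0.939 0.339
  outer loop
   vertex 0.8 2.4 2.2
   vertex 3.4 2.1 2.6
   vertex 0.9 2.9 0.8
  endloop
 endfacet
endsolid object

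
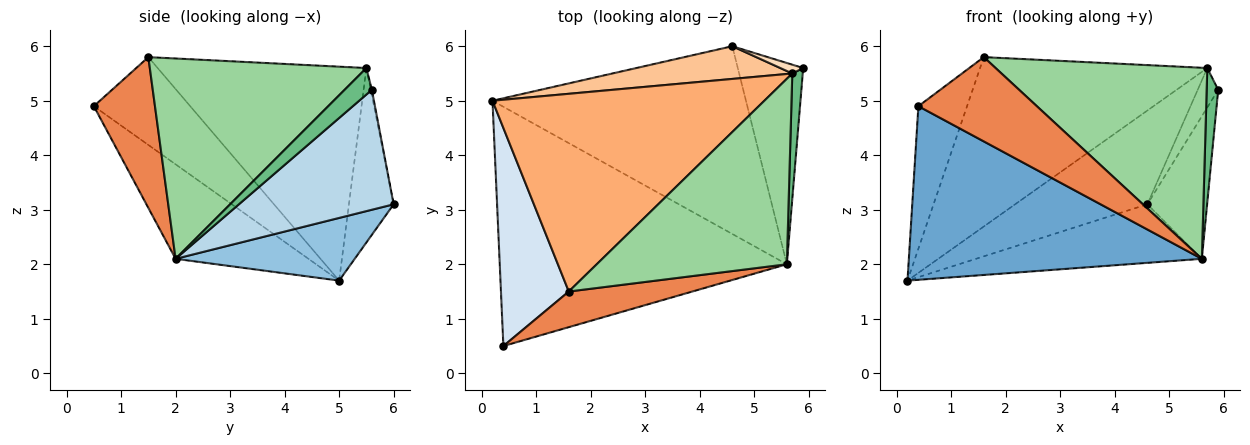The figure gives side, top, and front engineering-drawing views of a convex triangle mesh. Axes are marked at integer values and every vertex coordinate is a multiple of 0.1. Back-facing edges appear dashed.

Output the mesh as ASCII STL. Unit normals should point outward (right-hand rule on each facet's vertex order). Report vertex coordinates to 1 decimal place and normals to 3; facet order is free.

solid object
 facet normal -0.257 -0.568 -0.782
  outer loop
   vertex 5.6 2.0 2.1
   vertex 0.4 0.5 4.9
   vertex 0.2 5.0 1.7
  endloop
 endfacet
 facet normal 0.230 0.290 -0.929
  outer loop
   vertex 5.6 2.0 2.1
   vertex 0.2 5.0 1.7
   vertex 4.6 6.0 3.1
  endloop
 endfacet
 facet normal 0.831 0.321 -0.453
  outer loop
   vertex 5.6 2.0 2.1
   vertex 4.6 6.0 3.1
   vertex 5.9 5.6 5.2
  endloop
 endfacet
 facet normal -0.735 0.371 0.568
  outer loop
   vertex 1.6 1.5 5.8
   vertex 0.2 5.0 1.7
   vertex 0.4 0.5 4.9
  endloop
 endfacet
 facet normal 0.429 -0.832 0.352
  outer loop
   vertex 1.6 1.5 5.8
   vertex 0.4 0.5 4.9
   vertex 5.6 2.0 2.1
  endloop
 endfacet
 facet normal -0.513 0.558 0.652
  outer loop
   vertex 5.7 5.5 5.6
   vertex 0.2 5.0 1.7
   vertex 1.6 1.5 5.8
  endloop
 endfacet
 facet normal -0.304 0.899 0.314
  outer loop
   vertex 5.7 5.5 5.6
   vertex 4.6 6.0 3.1
   vertex 0.2 5.0 1.7
  endloop
 endfacet
 facet normal -0.052 0.975 0.218
  outer loop
   vertex 5.7 5.5 5.6
   vertex 5.9 5.6 5.2
   vertex 4.6 6.0 3.1
  endloop
 endfacet
 facet normal 0.866 -0.366 0.341
  outer loop
   vertex 5.7 5.5 5.6
   vertex 5.6 2.0 2.1
   vertex 5.9 5.6 5.2
  endloop
 endfacet
 facet normal 0.592 -0.578 0.562
  outer loop
   vertex 5.7 5.5 5.6
   vertex 1.6 1.5 5.8
   vertex 5.6 2.0 2.1
  endloop
 endfacet
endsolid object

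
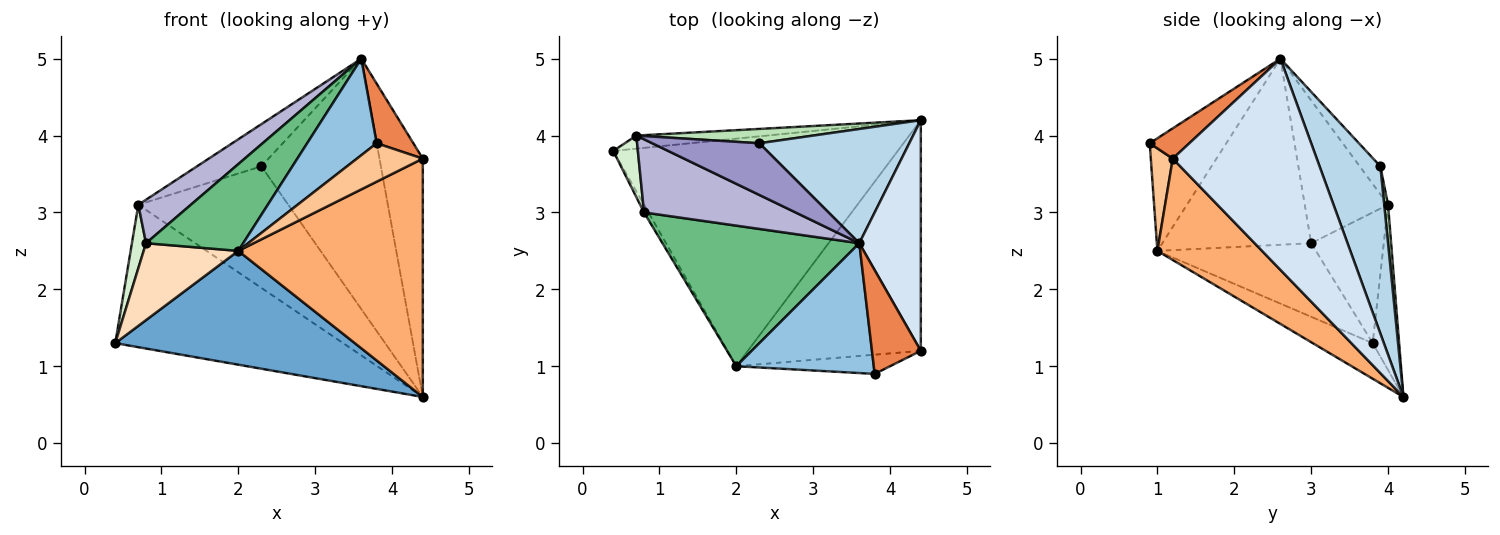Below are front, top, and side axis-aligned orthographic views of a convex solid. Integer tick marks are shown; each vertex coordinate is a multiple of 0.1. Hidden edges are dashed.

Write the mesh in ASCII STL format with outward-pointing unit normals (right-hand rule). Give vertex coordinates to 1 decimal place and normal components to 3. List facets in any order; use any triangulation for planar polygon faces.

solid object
 facet normal -0.111 -0.444 -0.889
  outer loop
   vertex 2.0 1.0 2.5
   vertex 0.4 3.8 1.3
   vertex 4.4 4.2 0.6
  endloop
 endfacet
 facet normal -0.549 -0.499 0.671
  outer loop
   vertex 2.0 1.0 2.5
   vertex 3.8 0.9 3.9
   vertex 3.6 2.6 5.0
  endloop
 endfacet
 facet normal 0.420 0.826 0.377
  outer loop
   vertex 2.3 3.9 3.6
   vertex 3.6 2.6 5.0
   vertex 4.4 4.2 0.6
  endloop
 endfacet
 facet normal 0.922 0.278 0.269
  outer loop
   vertex 4.4 1.2 3.7
   vertex 4.4 4.2 0.6
   vertex 3.6 2.6 5.0
  endloop
 endfacet
 facet normal 0.474 -0.438 0.764
  outer loop
   vertex 4.4 1.2 3.7
   vertex 3.6 2.6 5.0
   vertex 3.8 0.9 3.9
  endloop
 endfacet
 facet normal 0.377 -0.665 -0.644
  outer loop
   vertex 4.4 1.2 3.7
   vertex 2.0 1.0 2.5
   vertex 4.4 4.2 0.6
  endloop
 endfacet
 facet normal 0.286 -0.857 -0.429
  outer loop
   vertex 4.4 1.2 3.7
   vertex 3.8 0.9 3.9
   vertex 2.0 1.0 2.5
  endloop
 endfacet
 facet normal -0.857 -0.512 -0.051
  outer loop
   vertex 0.8 3.0 2.6
   vertex 0.4 3.8 1.3
   vertex 2.0 1.0 2.5
  endloop
 endfacet
 facet normal -0.627 -0.409 0.663
  outer loop
   vertex 0.8 3.0 2.6
   vertex 2.0 1.0 2.5
   vertex 3.6 2.6 5.0
  endloop
 endfacet
 facet normal -0.115 0.989 -0.091
  outer loop
   vertex 0.7 4.0 3.1
   vertex 4.4 4.2 0.6
   vertex 0.4 3.8 1.3
  endloop
 endfacet
 facet normal 0.025 0.993 0.117
  outer loop
   vertex 0.7 4.0 3.1
   vertex 2.3 3.9 3.6
   vertex 4.4 4.2 0.6
  endloop
 endfacet
 facet normal -0.965 -0.187 0.182
  outer loop
   vertex 0.7 4.0 3.1
   vertex 0.4 3.8 1.3
   vertex 0.8 3.0 2.6
  endloop
 endfacet
 facet normal -0.199 0.619 0.760
  outer loop
   vertex 0.7 4.0 3.1
   vertex 3.6 2.6 5.0
   vertex 2.3 3.9 3.6
  endloop
 endfacet
 facet normal -0.629 -0.397 0.668
  outer loop
   vertex 0.7 4.0 3.1
   vertex 0.8 3.0 2.6
   vertex 3.6 2.6 5.0
  endloop
 endfacet
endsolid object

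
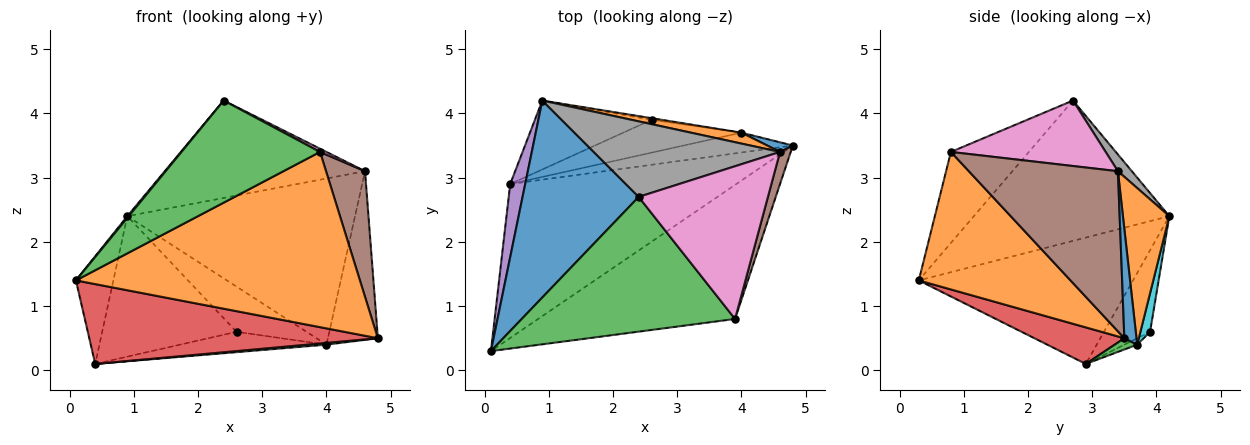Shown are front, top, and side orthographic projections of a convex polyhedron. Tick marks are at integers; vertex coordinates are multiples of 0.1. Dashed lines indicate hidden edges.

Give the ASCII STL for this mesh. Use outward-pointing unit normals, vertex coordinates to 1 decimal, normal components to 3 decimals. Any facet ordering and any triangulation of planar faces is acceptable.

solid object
 facet normal -0.770 -0.005 0.638
  outer loop
   vertex 2.4 2.7 4.2
   vertex 0.9 4.2 2.4
   vertex 0.1 0.3 1.4
  endloop
 endfacet
 facet normal 0.391 -0.731 -0.559
  outer loop
   vertex 3.9 0.8 3.4
   vertex 0.1 0.3 1.4
   vertex 4.8 3.5 0.5
  endloop
 endfacet
 facet normal -0.322 -0.572 0.755
  outer loop
   vertex 3.9 0.8 3.4
   vertex 2.4 2.7 4.2
   vertex 0.1 0.3 1.4
  endloop
 endfacet
 facet normal 0.142 -0.456 -0.879
  outer loop
   vertex 0.4 2.9 0.1
   vertex 4.8 3.5 0.5
   vertex 0.1 0.3 1.4
  endloop
 endfacet
 facet normal -0.978 0.171 0.116
  outer loop
   vertex 0.4 2.9 0.1
   vertex 0.1 0.3 1.4
   vertex 0.9 4.2 2.4
  endloop
 endfacet
 facet normal 0.965 -0.252 0.065
  outer loop
   vertex 4.6 3.4 3.1
   vertex 3.9 0.8 3.4
   vertex 4.8 3.5 0.5
  endloop
 endfacet
 facet normal 0.452 -0.019 0.892
  outer loop
   vertex 4.6 3.4 3.1
   vertex 2.4 2.7 4.2
   vertex 3.9 0.8 3.4
  endloop
 endfacet
 facet normal 0.055 0.789 0.612
  outer loop
   vertex 4.6 3.4 3.1
   vertex 0.9 4.2 2.4
   vertex 2.4 2.7 4.2
  endloop
 endfacet
 facet normal -0.294 0.858 -0.421
  outer loop
   vertex 2.6 3.9 0.6
   vertex 0.4 2.9 0.1
   vertex 0.9 4.2 2.4
  endloop
 endfacet
 facet normal 0.136 0.990 -0.036
  outer loop
   vertex 4.0 3.7 0.4
   vertex 2.6 3.9 0.6
   vertex 0.9 4.2 2.4
  endloop
 endfacet
 facet normal 0.236 0.970 0.055
  outer loop
   vertex 4.0 3.7 0.4
   vertex 4.6 3.4 3.1
   vertex 4.8 3.5 0.5
  endloop
 endfacet
 facet normal 0.199 0.978 0.064
  outer loop
   vertex 4.0 3.7 0.4
   vertex 0.9 4.2 2.4
   vertex 4.6 3.4 3.1
  endloop
 endfacet
 facet normal 0.102 -0.087 -0.991
  outer loop
   vertex 4.0 3.7 0.4
   vertex 4.8 3.5 0.5
   vertex 0.4 2.9 0.1
  endloop
 endfacet
 facet normal -0.046 0.526 -0.849
  outer loop
   vertex 4.0 3.7 0.4
   vertex 0.4 2.9 0.1
   vertex 2.6 3.9 0.6
  endloop
 endfacet
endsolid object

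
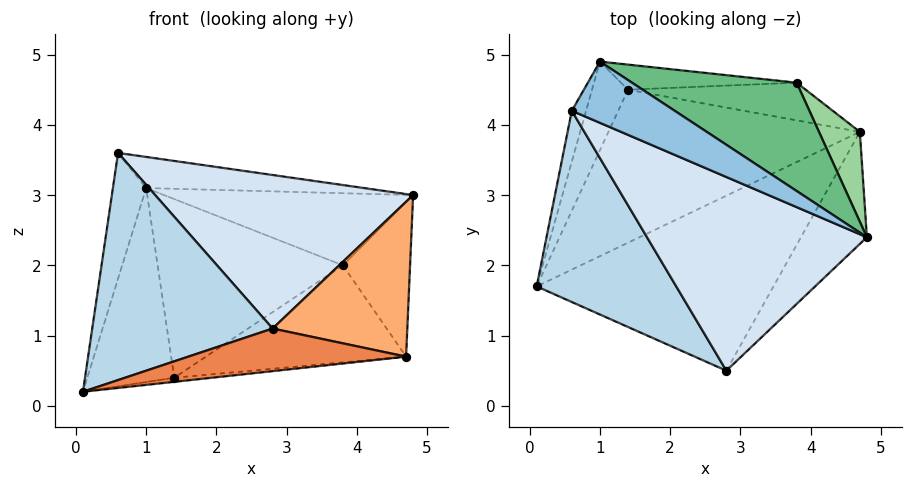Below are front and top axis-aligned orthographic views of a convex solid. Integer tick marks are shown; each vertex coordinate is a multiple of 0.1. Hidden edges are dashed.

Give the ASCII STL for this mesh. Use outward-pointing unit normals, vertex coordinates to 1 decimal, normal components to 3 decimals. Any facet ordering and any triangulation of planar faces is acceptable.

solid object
 facet normal -0.902 0.400 -0.162
  outer loop
   vertex 0.6 4.2 3.6
   vertex 1.0 4.9 3.1
   vertex 0.1 1.7 0.2
  endloop
 endfacet
 facet normal 0.306 0.431 0.849
  outer loop
   vertex 0.6 4.2 3.6
   vertex 4.8 2.4 3.0
   vertex 1.0 4.9 3.1
  endloop
 endfacet
 facet normal -0.485 -0.669 0.563
  outer loop
   vertex 2.8 0.5 1.1
   vertex 0.6 4.2 3.6
   vertex 0.1 1.7 0.2
  endloop
 endfacet
 facet normal -0.152 -0.614 0.774
  outer loop
   vertex 2.8 0.5 1.1
   vertex 4.8 2.4 3.0
   vertex 0.6 4.2 3.6
  endloop
 endfacet
 facet normal 0.214 -0.231 -0.949
  outer loop
   vertex 2.8 0.5 1.1
   vertex 0.1 1.7 0.2
   vertex 4.7 3.9 0.7
  endloop
 endfacet
 facet normal 0.799 -0.488 -0.353
  outer loop
   vertex 2.8 0.5 1.1
   vertex 4.7 3.9 0.7
   vertex 4.8 2.4 3.0
  endloop
 endfacet
 facet normal -0.884 0.424 -0.194
  outer loop
   vertex 1.4 4.5 0.4
   vertex 0.1 1.7 0.2
   vertex 1.0 4.9 3.1
  endloop
 endfacet
 facet normal 0.095 0.027 -0.995
  outer loop
   vertex 1.4 4.5 0.4
   vertex 4.7 3.9 0.7
   vertex 0.1 1.7 0.2
  endloop
 endfacet
 facet normal 0.360 0.517 0.777
  outer loop
   vertex 3.8 4.6 2.0
   vertex 1.0 4.9 3.1
   vertex 4.8 2.4 3.0
  endloop
 endfacet
 facet normal 0.813 0.503 0.292
  outer loop
   vertex 3.8 4.6 2.0
   vertex 4.8 2.4 3.0
   vertex 4.7 3.9 0.7
  endloop
 endfacet
 facet normal 0.051 0.989 -0.139
  outer loop
   vertex 3.8 4.6 2.0
   vertex 1.4 4.5 0.4
   vertex 1.0 4.9 3.1
  endloop
 endfacet
 facet normal 0.198 0.914 -0.355
  outer loop
   vertex 3.8 4.6 2.0
   vertex 4.7 3.9 0.7
   vertex 1.4 4.5 0.4
  endloop
 endfacet
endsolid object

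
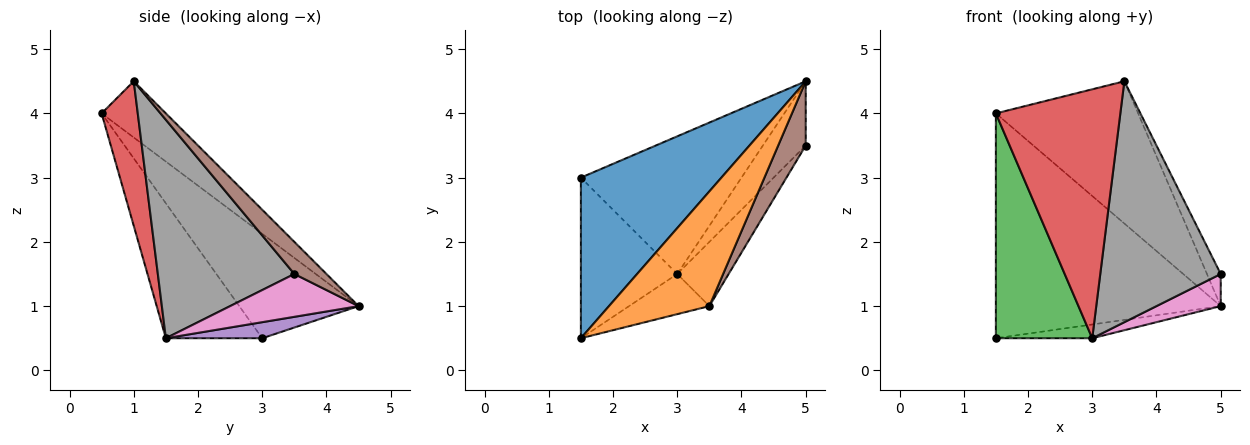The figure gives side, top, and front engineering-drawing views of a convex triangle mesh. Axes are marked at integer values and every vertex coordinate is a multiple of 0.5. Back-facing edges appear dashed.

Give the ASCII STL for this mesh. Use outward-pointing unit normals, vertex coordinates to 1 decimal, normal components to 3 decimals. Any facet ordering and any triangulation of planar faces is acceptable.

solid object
 facet normal -0.396 0.747 0.534
  outer loop
   vertex 1.5 3.0 0.5
   vertex 1.5 0.5 4.0
   vertex 5.0 4.5 1.0
  endloop
 endfacet
 facet normal -0.332 0.734 0.592
  outer loop
   vertex 3.5 1.0 4.5
   vertex 5.0 4.5 1.0
   vertex 1.5 0.5 4.0
  endloop
 endfacet
 facet normal -0.631 -0.631 -0.451
  outer loop
   vertex 3.0 1.5 0.5
   vertex 1.5 0.5 4.0
   vertex 1.5 3.0 0.5
  endloop
 endfacet
 facet normal 0.276 -0.949 -0.153
  outer loop
   vertex 3.0 1.5 0.5
   vertex 3.5 1.0 4.5
   vertex 1.5 0.5 4.0
  endloop
 endfacet
 facet normal 0.099 0.099 -0.990
  outer loop
   vertex 3.0 1.5 0.5
   vertex 1.5 3.0 0.5
   vertex 5.0 4.5 1.0
  endloop
 endfacet
 facet normal 0.722 0.309 0.619
  outer loop
   vertex 5.0 3.5 1.5
   vertex 5.0 4.5 1.0
   vertex 3.5 1.0 4.5
  endloop
 endfacet
 facet normal 0.667 -0.333 -0.667
  outer loop
   vertex 5.0 3.5 1.5
   vertex 3.0 1.5 0.5
   vertex 5.0 4.5 1.0
  endloop
 endfacet
 facet normal 0.738 -0.652 -0.174
  outer loop
   vertex 5.0 3.5 1.5
   vertex 3.5 1.0 4.5
   vertex 3.0 1.5 0.5
  endloop
 endfacet
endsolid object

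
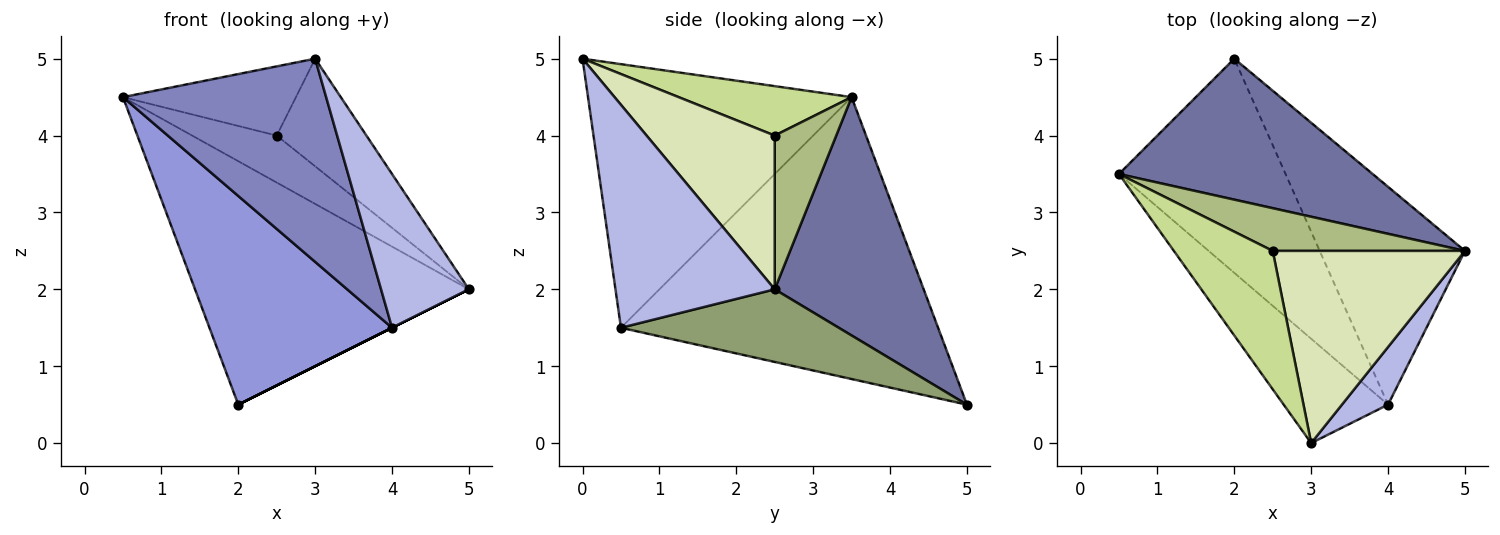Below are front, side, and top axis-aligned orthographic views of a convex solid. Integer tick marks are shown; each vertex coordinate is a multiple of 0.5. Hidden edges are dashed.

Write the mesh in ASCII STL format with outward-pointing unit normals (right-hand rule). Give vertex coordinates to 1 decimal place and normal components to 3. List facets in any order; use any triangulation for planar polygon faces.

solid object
 facet normal 0.426 0.783 0.453
  outer loop
   vertex 2.0 5.0 0.5
   vertex 0.5 3.5 4.5
   vertex 5.0 2.5 2.0
  endloop
 endfacet
 facet normal -0.756 -0.583 -0.299
  outer loop
   vertex 4.0 0.5 1.5
   vertex 3.0 0.0 5.0
   vertex 0.5 3.5 4.5
  endloop
 endfacet
 facet normal -0.771 -0.444 -0.456
  outer loop
   vertex 4.0 0.5 1.5
   vertex 0.5 3.5 4.5
   vertex 2.0 5.0 0.5
  endloop
 endfacet
 facet normal 0.862 -0.475 0.178
  outer loop
   vertex 4.0 0.5 1.5
   vertex 5.0 2.5 2.0
   vertex 3.0 0.0 5.0
  endloop
 endfacet
 facet normal 0.447 0.000 -0.894
  outer loop
   vertex 4.0 0.5 1.5
   vertex 2.0 5.0 0.5
   vertex 5.0 2.5 2.0
  endloop
 endfacet
 facet normal 0.474 0.652 0.592
  outer loop
   vertex 2.5 2.5 4.0
   vertex 5.0 2.5 2.0
   vertex 0.5 3.5 4.5
  endloop
 endfacet
 facet normal 0.408 0.408 0.816
  outer loop
   vertex 2.5 2.5 4.0
   vertex 0.5 3.5 4.5
   vertex 3.0 0.0 5.0
  endloop
 endfacet
 facet normal 0.572 0.401 0.715
  outer loop
   vertex 2.5 2.5 4.0
   vertex 3.0 0.0 5.0
   vertex 5.0 2.5 2.0
  endloop
 endfacet
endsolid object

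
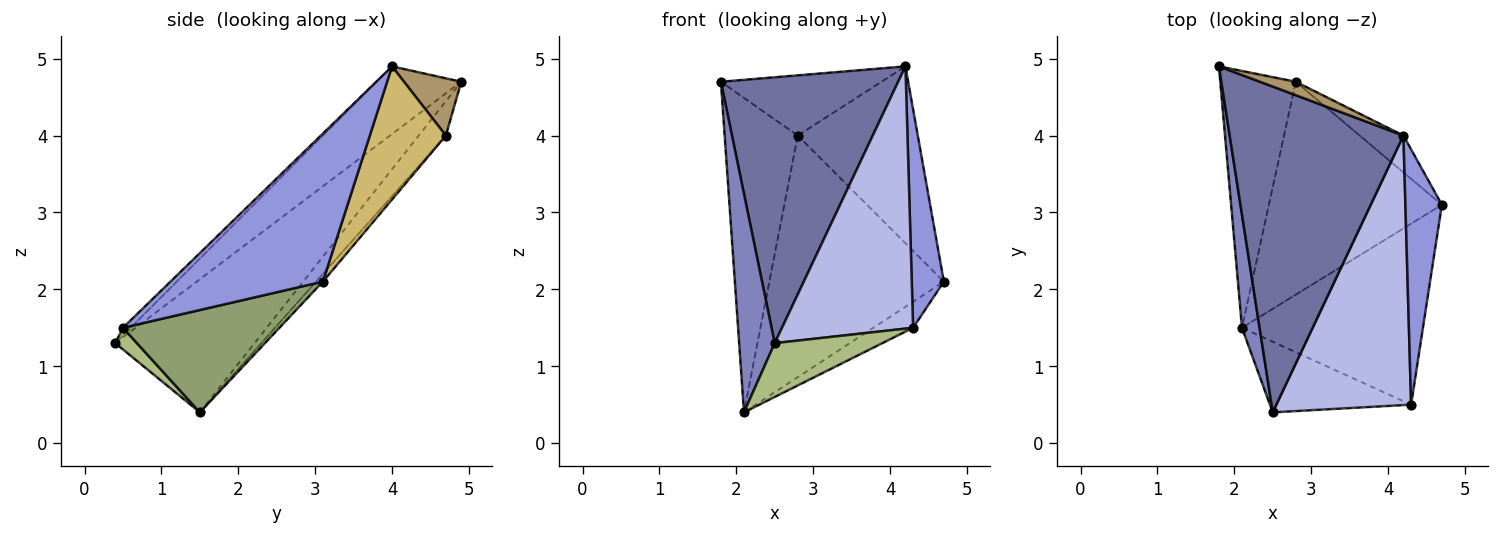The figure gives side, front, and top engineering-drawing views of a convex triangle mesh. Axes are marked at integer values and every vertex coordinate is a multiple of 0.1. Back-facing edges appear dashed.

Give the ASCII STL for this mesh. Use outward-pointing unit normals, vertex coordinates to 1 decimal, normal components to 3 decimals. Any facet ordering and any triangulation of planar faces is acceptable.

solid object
 facet normal -0.289 -0.605 0.742
  outer loop
   vertex 4.2 4.0 4.9
   vertex 1.8 4.9 4.7
   vertex 2.5 0.4 1.3
  endloop
 endfacet
 facet normal -0.961 -0.246 0.127
  outer loop
   vertex 2.1 1.5 0.4
   vertex 2.5 0.4 1.3
   vertex 1.8 4.9 4.7
  endloop
 endfacet
 facet normal 0.951 -0.200 0.234
  outer loop
   vertex 4.3 0.5 1.5
   vertex 4.7 3.1 2.1
   vertex 4.2 4.0 4.9
  endloop
 endfacet
 facet normal -0.041 -0.697 0.716
  outer loop
   vertex 4.3 0.5 1.5
   vertex 4.2 4.0 4.9
   vertex 2.5 0.4 1.3
  endloop
 endfacet
 facet normal 0.488 0.124 -0.864
  outer loop
   vertex 4.3 0.5 1.5
   vertex 2.1 1.5 0.4
   vertex 4.7 3.1 2.1
  endloop
 endfacet
 facet normal 0.121 -0.602 -0.789
  outer loop
   vertex 4.3 0.5 1.5
   vertex 2.5 0.4 1.3
   vertex 2.1 1.5 0.4
  endloop
 endfacet
 facet normal -0.277 0.744 -0.608
  outer loop
   vertex 2.8 4.7 4.0
   vertex 2.1 1.5 0.4
   vertex 1.8 4.9 4.7
  endloop
 endfacet
 facet normal -0.029 0.750 -0.661
  outer loop
   vertex 2.8 4.7 4.0
   vertex 4.7 3.1 2.1
   vertex 2.1 1.5 0.4
  endloop
 endfacet
 facet normal 0.329 0.922 0.206
  outer loop
   vertex 2.8 4.7 4.0
   vertex 1.8 4.9 4.7
   vertex 4.2 4.0 4.9
  endloop
 endfacet
 facet normal 0.527 0.832 -0.173
  outer loop
   vertex 2.8 4.7 4.0
   vertex 4.2 4.0 4.9
   vertex 4.7 3.1 2.1
  endloop
 endfacet
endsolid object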